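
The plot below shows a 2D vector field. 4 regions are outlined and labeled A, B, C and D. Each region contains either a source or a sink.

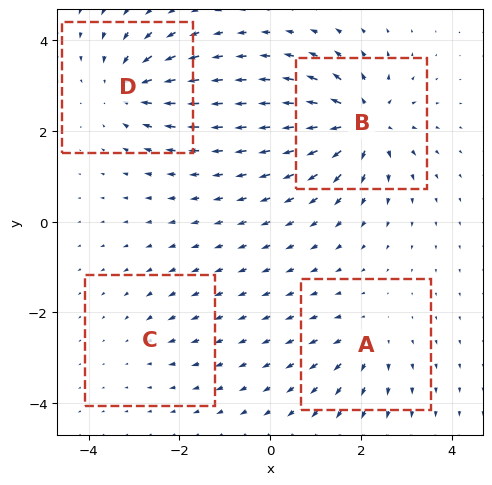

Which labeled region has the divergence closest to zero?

Divergence at each region's feature centre — A: about +4, B: about +8, C: about -2, D: about -6. Region C is closest to zero.

C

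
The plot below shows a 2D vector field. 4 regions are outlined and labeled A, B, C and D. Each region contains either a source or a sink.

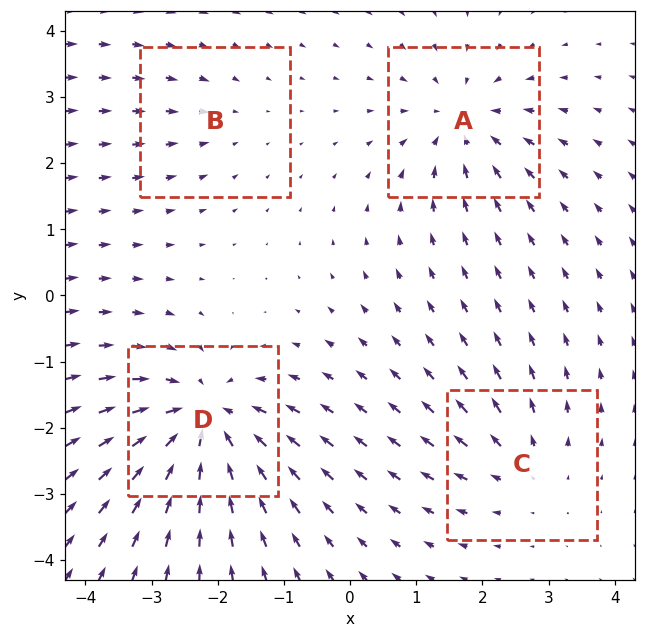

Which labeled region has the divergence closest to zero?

B

Divergence at each region's feature centre — A: about -5, B: about -2, C: about +4, D: about -8. Region B is closest to zero.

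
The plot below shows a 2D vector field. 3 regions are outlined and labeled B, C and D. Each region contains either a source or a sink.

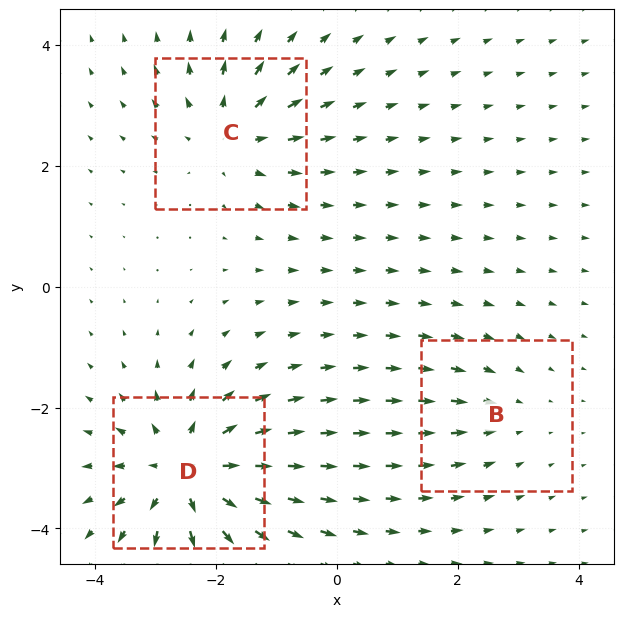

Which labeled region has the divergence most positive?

Divergence at each region's feature centre — B: about -2, C: about +4, D: about +6. Region D is most positive.

D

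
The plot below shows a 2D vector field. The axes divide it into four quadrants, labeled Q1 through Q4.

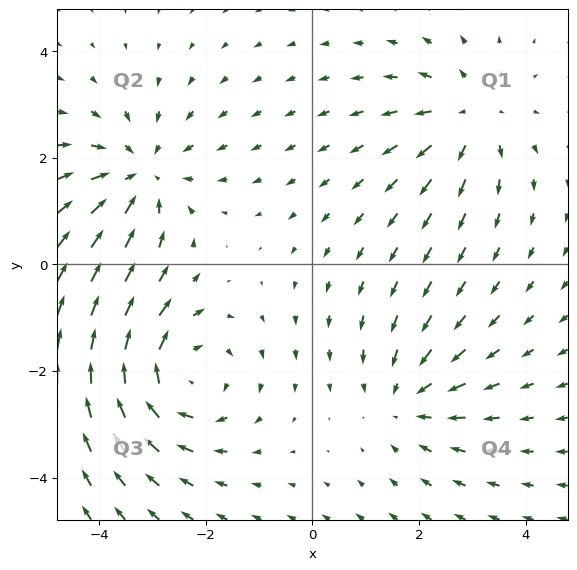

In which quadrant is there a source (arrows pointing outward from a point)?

Q1

The source sits at approximately (3.0, 2.8), which lies in quadrant Q1. The divergence there is about +3, positive as expected for a source.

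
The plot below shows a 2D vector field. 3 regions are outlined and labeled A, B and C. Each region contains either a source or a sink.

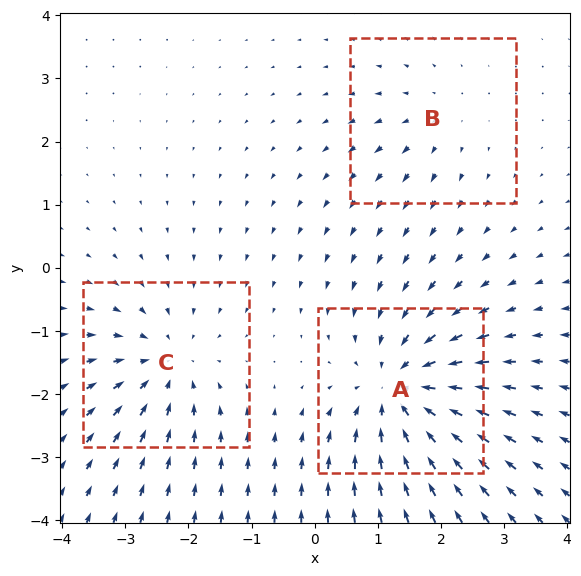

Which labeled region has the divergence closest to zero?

B

Divergence at each region's feature centre — A: about -5, B: about +2, C: about -4. Region B is closest to zero.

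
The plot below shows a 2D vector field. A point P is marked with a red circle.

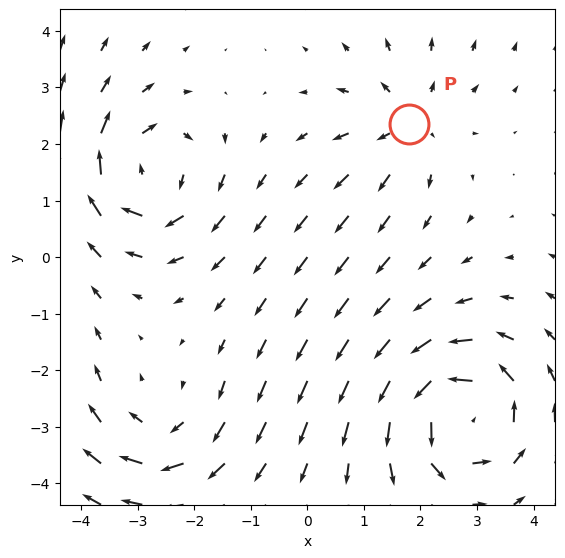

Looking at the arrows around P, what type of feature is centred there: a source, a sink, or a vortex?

source

At P (1.8, 2.4) the arrows spread outward. Divergence about +3, curl ≈0 — positive divergence with near-zero curl is a source.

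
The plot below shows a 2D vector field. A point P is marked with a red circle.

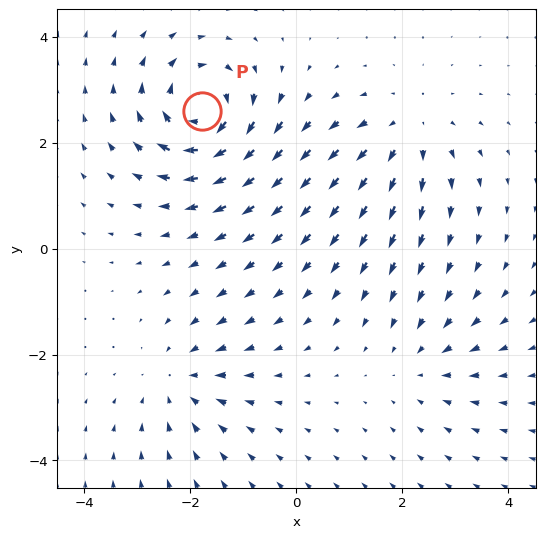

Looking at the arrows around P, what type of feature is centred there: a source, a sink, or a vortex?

At P (-1.8, 2.6) the arrows circulate clockwise. Divergence ≈0, curl about -6 — near-zero divergence with nonzero curl is a vortex.

vortex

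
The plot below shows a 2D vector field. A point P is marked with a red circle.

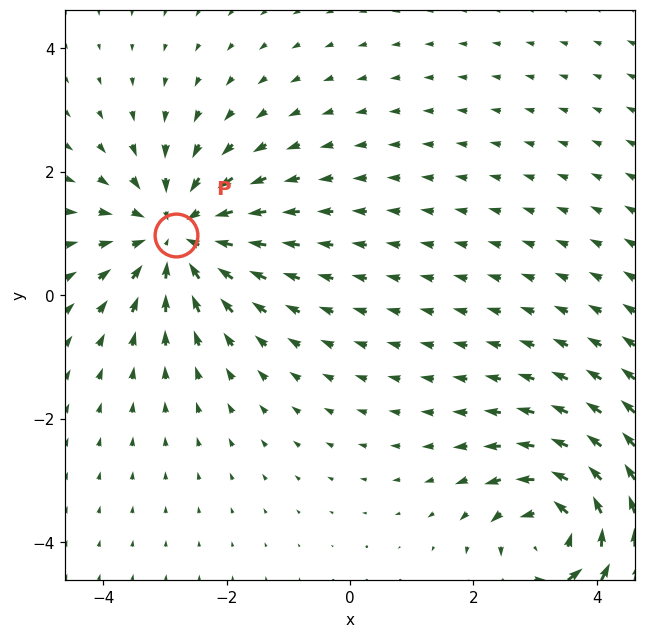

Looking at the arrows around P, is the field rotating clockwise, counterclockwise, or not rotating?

Near P at (-2.8, 1.0) the arrows show no circulation. The curl there is ≈0.

not rotating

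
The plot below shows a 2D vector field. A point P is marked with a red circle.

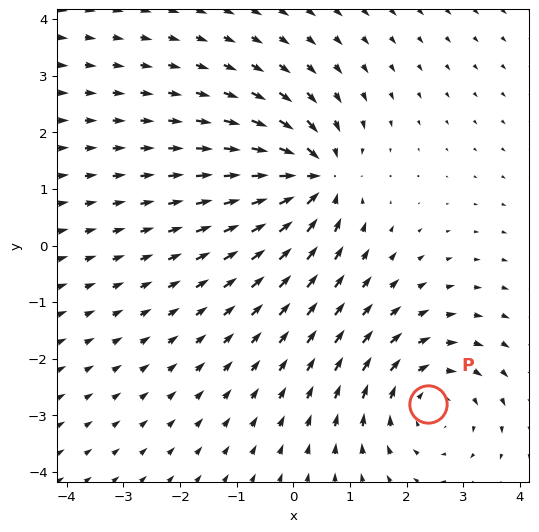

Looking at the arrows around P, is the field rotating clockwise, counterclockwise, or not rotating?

Near P at (2.4, -2.8) the arrows circulate clockwise. The curl (z-component) there is about -3; negative curl means clockwise rotation.

clockwise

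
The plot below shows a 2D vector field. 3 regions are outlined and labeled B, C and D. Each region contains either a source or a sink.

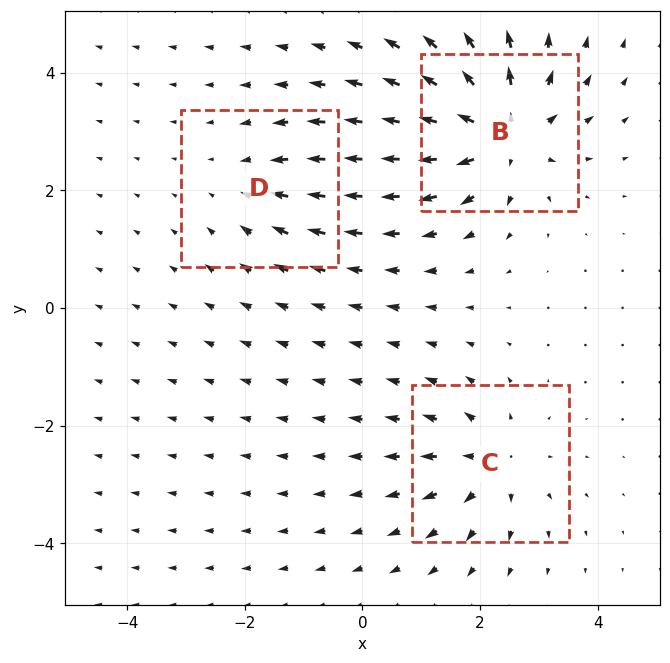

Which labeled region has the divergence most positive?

B

Divergence at each region's feature centre — B: about +5, C: about +3, D: about -2. Region B is most positive.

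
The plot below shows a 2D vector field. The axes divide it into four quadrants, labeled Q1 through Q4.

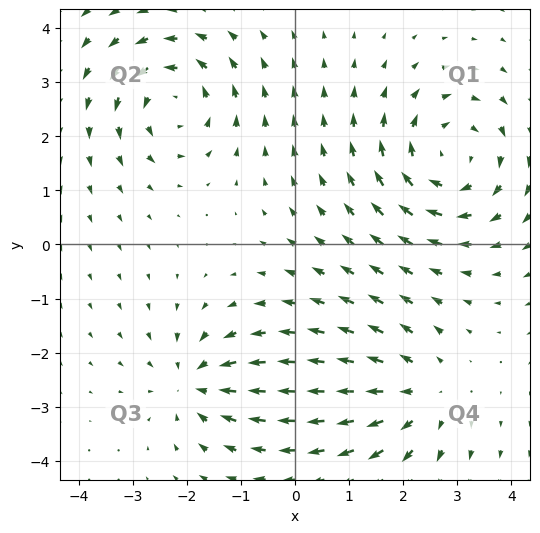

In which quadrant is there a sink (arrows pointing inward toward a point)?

The sink sits at approximately (-1.8, -2.6), which lies in quadrant Q3. The divergence there is about -4, negative as expected for a sink.

Q3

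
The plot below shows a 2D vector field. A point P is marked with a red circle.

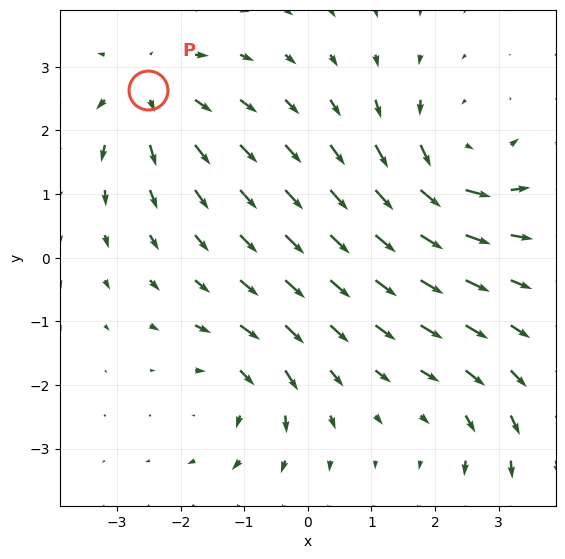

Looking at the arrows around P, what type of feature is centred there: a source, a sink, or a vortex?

At P (-2.5, 2.6) the arrows spread outward. Divergence about +4, curl ≈0 — positive divergence with near-zero curl is a source.

source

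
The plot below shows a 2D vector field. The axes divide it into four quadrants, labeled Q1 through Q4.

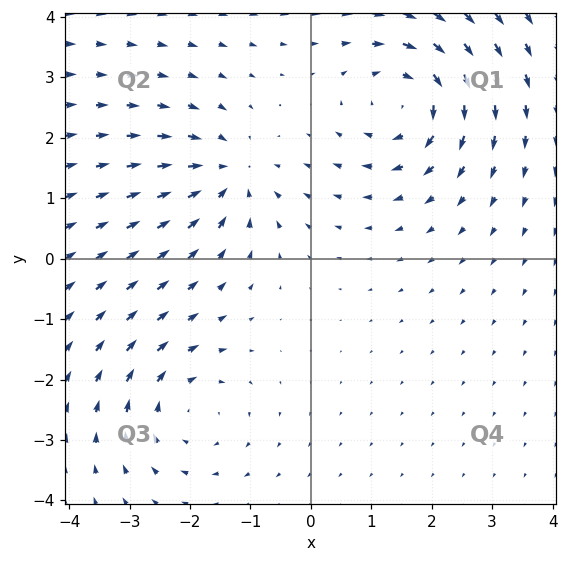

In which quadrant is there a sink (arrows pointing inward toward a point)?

Q2

The sink sits at approximately (-1.4, 1.4), which lies in quadrant Q2. The divergence there is about -4, negative as expected for a sink.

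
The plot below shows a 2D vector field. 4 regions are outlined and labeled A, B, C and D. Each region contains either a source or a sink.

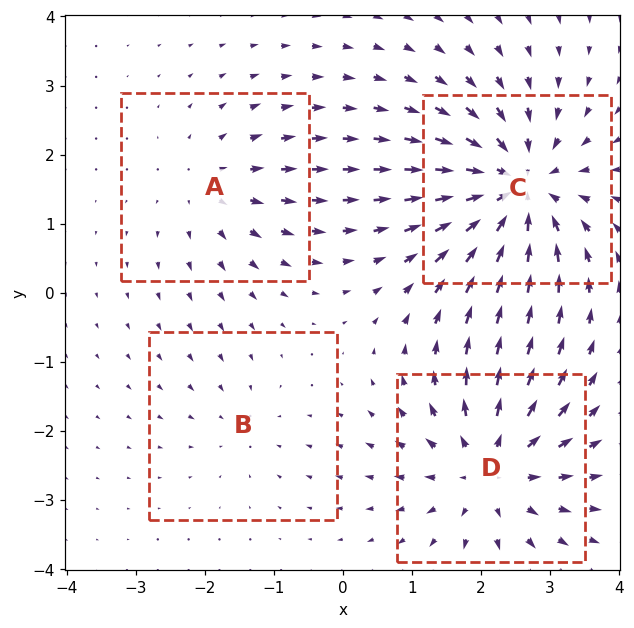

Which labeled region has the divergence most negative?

Divergence at each region's feature centre — A: about +3, B: about -2, C: about -7, D: about +5. Region C is most negative.

C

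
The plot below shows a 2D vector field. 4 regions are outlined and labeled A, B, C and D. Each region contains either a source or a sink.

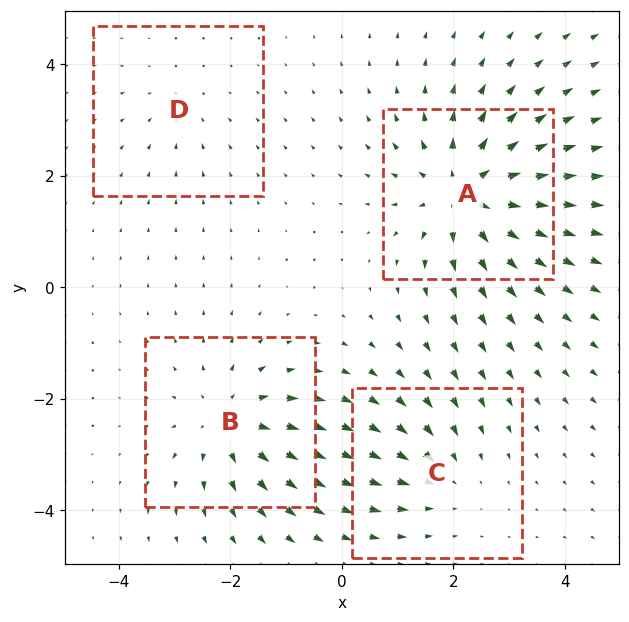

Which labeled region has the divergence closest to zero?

Divergence at each region's feature centre — A: about +7, B: about +5, C: about -3, D: about -2. Region D is closest to zero.

D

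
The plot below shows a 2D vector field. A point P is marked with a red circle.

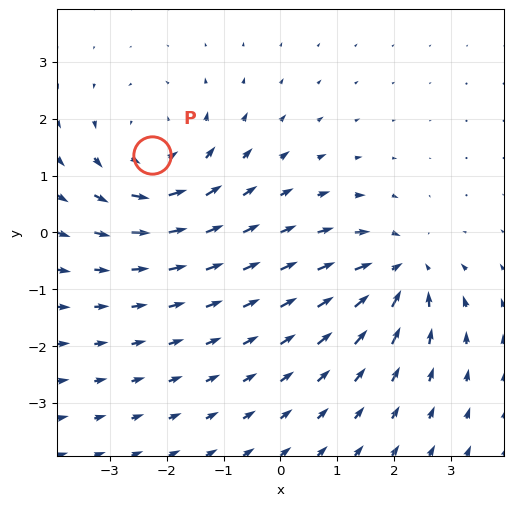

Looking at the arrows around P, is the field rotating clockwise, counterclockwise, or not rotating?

Near P at (-2.3, 1.4) the arrows circulate counterclockwise. The curl (z-component) there is about +3; positive curl means counterclockwise rotation.

counterclockwise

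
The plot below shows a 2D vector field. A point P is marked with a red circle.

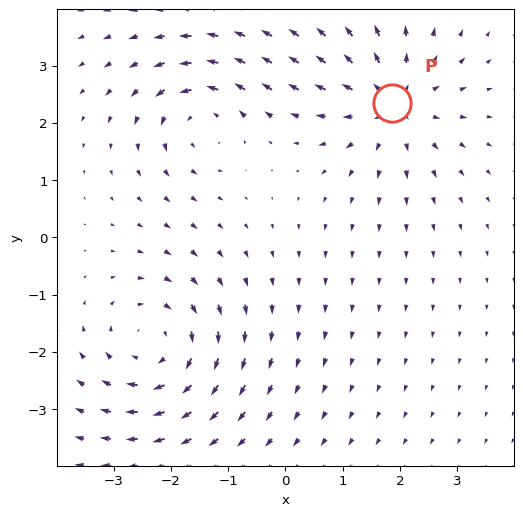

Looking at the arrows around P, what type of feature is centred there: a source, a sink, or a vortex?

source

At P (1.9, 2.3) the arrows spread outward. Divergence about +4, curl ≈0 — positive divergence with near-zero curl is a source.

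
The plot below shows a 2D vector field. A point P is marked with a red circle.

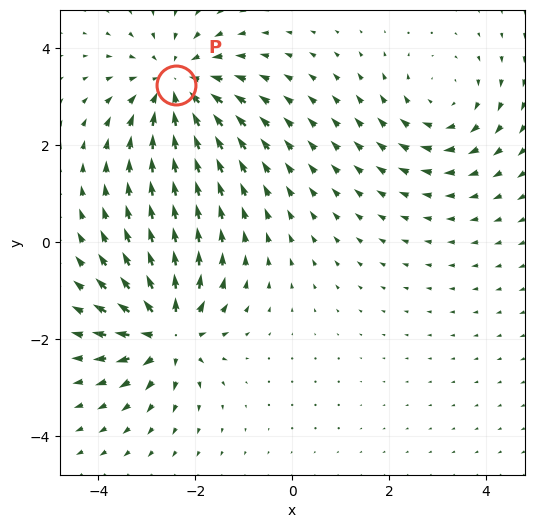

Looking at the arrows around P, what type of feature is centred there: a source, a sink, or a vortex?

sink

At P (-2.4, 3.2) the arrows converge inward. Divergence about -4, curl ≈0 — negative divergence with near-zero curl is a sink.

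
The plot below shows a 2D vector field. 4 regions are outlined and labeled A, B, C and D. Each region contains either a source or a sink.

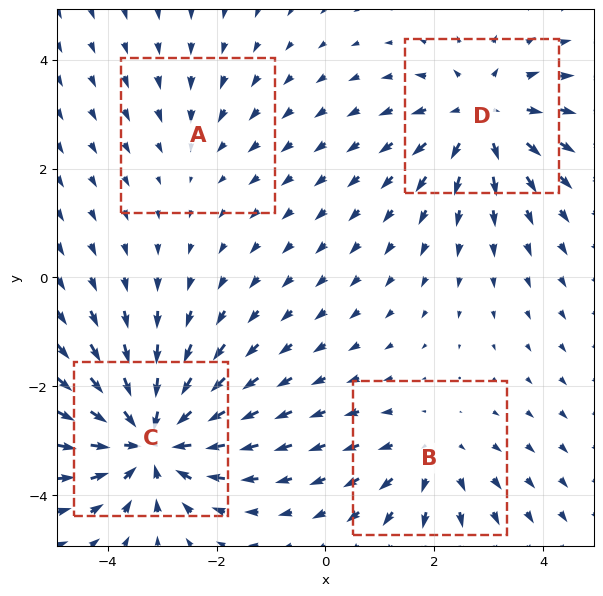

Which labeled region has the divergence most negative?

Divergence at each region's feature centre — A: about -2, B: about +3, C: about -7, D: about +5. Region C is most negative.

C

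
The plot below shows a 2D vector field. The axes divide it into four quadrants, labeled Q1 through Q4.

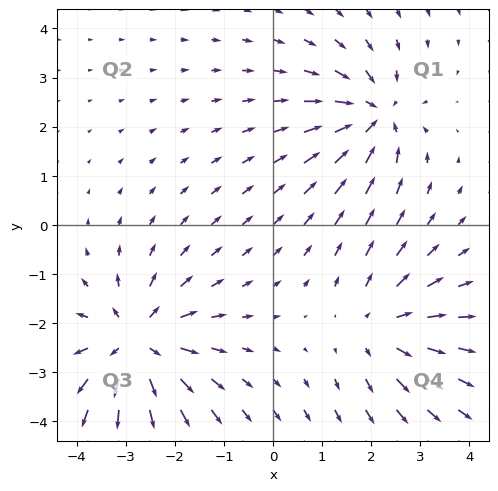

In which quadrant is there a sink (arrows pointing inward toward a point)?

The sink sits at approximately (2.0, 2.2), which lies in quadrant Q1. The divergence there is about -4, negative as expected for a sink.

Q1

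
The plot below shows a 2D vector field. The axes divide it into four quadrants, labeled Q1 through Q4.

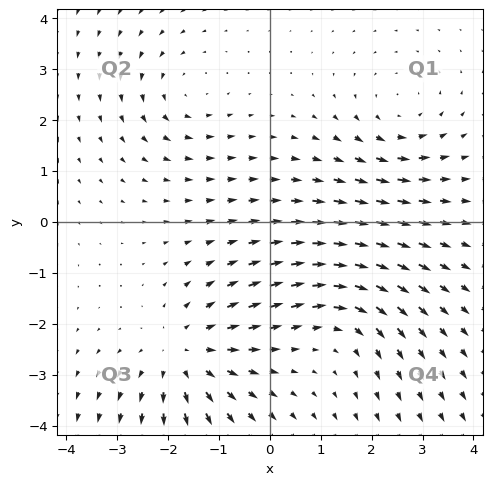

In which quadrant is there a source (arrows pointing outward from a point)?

Q3

The source sits at approximately (-1.7, -2.6), which lies in quadrant Q3. The divergence there is about +4, positive as expected for a source.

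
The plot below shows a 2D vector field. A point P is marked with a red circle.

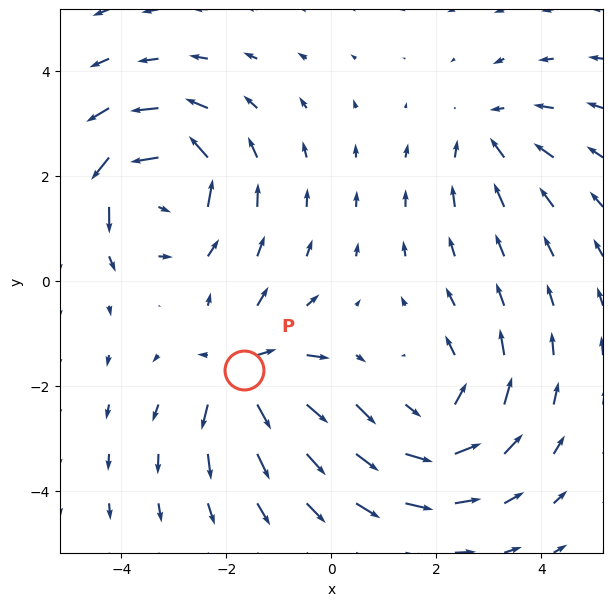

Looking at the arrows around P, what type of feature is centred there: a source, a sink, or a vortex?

source

At P (-1.7, -1.7) the arrows spread outward. Divergence about +5, curl ≈0 — positive divergence with near-zero curl is a source.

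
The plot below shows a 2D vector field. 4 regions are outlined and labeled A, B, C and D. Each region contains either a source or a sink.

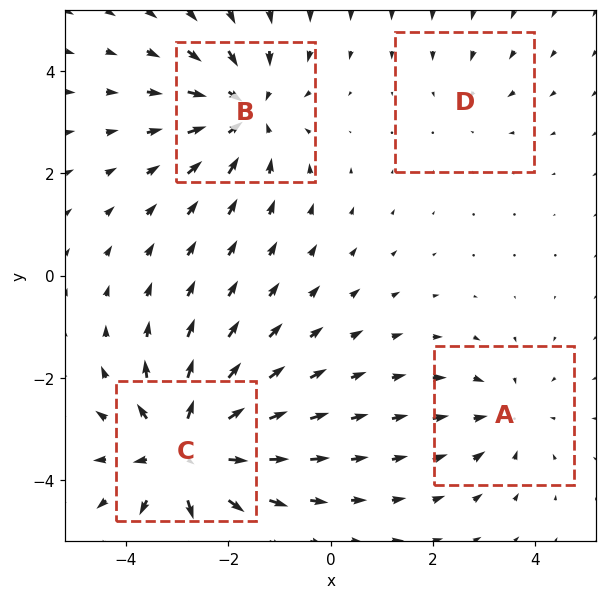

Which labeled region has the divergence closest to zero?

Divergence at each region's feature centre — A: about -3, B: about -5, C: about +7, D: about -2. Region D is closest to zero.

D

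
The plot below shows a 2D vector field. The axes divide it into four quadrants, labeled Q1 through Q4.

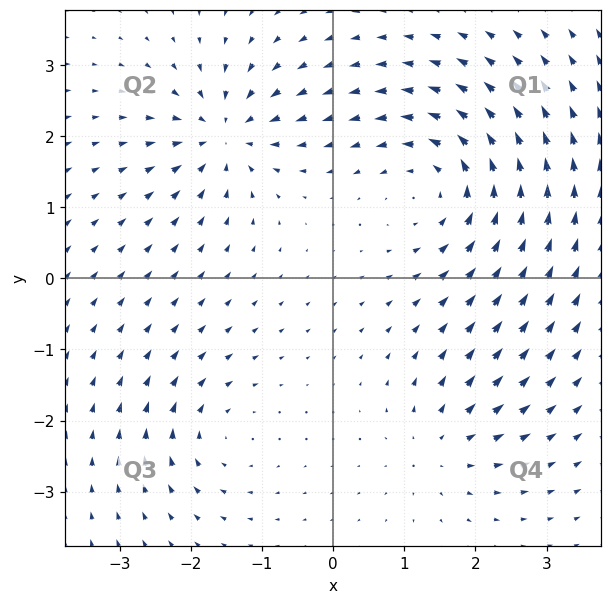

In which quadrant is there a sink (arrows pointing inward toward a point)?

The sink sits at approximately (-1.5, 2.0), which lies in quadrant Q2. The divergence there is about -5, negative as expected for a sink.

Q2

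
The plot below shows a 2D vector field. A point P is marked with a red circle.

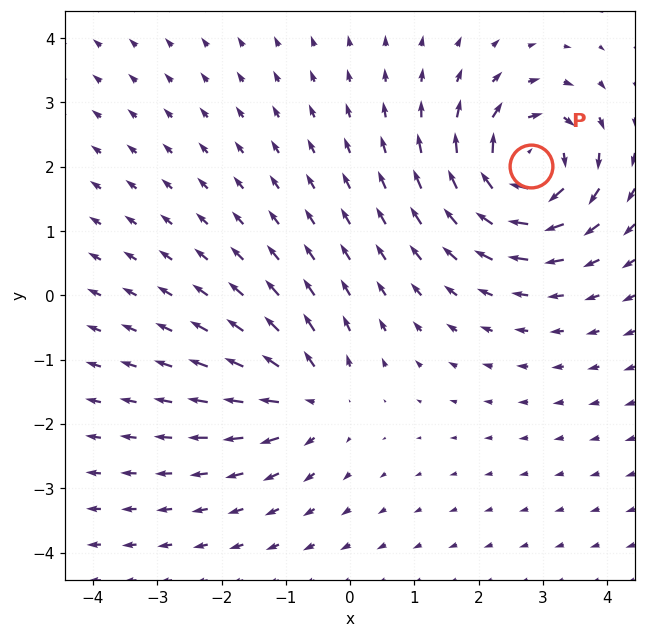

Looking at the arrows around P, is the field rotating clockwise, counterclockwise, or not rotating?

clockwise

Near P at (2.8, 2.0) the arrows circulate clockwise. The curl (z-component) there is about -6; negative curl means clockwise rotation.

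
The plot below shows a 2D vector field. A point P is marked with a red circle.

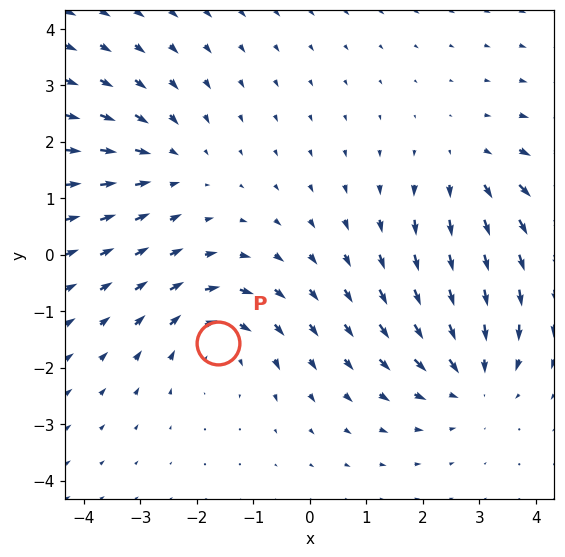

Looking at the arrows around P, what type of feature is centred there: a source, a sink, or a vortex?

vortex

At P (-1.6, -1.6) the arrows circulate clockwise. Divergence ≈0, curl about -3 — near-zero divergence with nonzero curl is a vortex.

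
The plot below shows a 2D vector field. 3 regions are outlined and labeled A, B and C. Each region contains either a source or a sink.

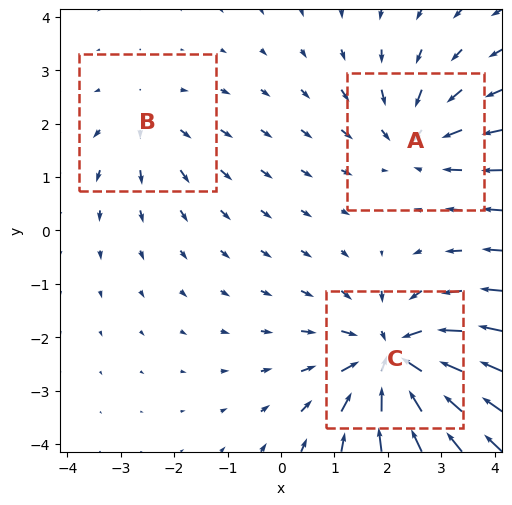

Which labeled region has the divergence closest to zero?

Divergence at each region's feature centre — A: about -3, B: about +2, C: about -5. Region B is closest to zero.

B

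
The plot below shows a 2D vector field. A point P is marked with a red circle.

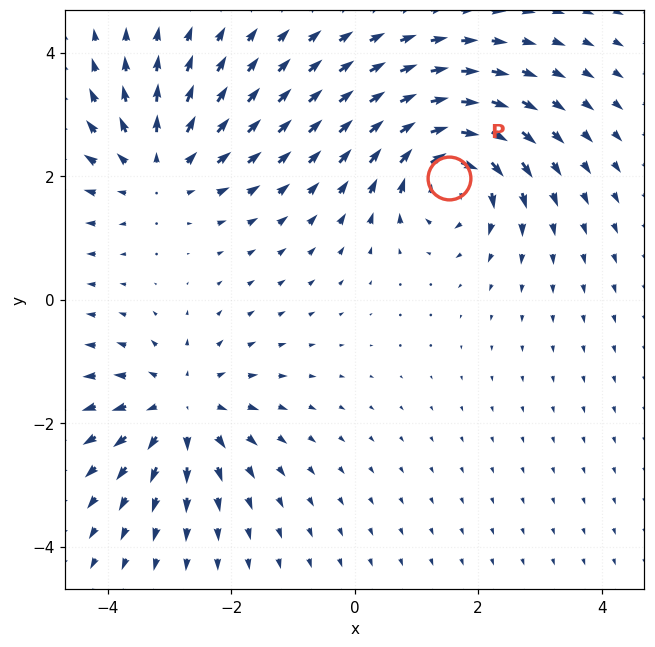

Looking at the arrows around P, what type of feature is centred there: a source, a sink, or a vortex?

At P (1.5, 2.0) the arrows circulate clockwise. Divergence ≈0, curl about -7 — near-zero divergence with nonzero curl is a vortex.

vortex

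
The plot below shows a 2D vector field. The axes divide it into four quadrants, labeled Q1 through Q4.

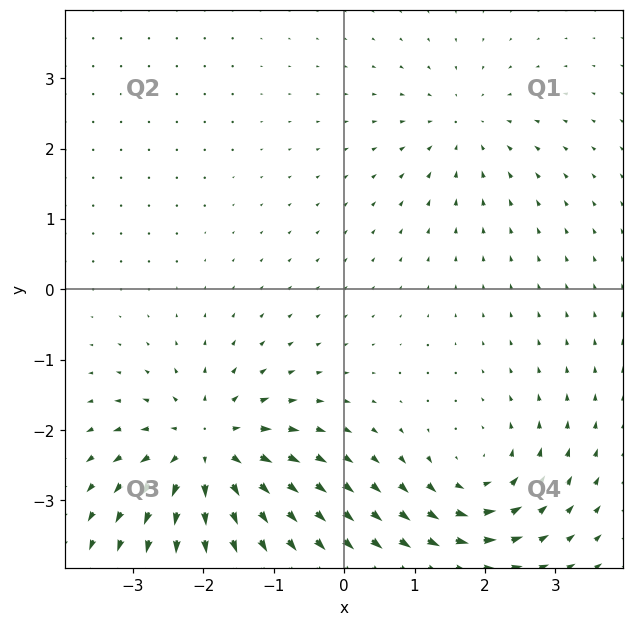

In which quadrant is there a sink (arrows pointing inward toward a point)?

Q1

The sink sits at approximately (1.7, 2.3), which lies in quadrant Q1. The divergence there is about -3, negative as expected for a sink.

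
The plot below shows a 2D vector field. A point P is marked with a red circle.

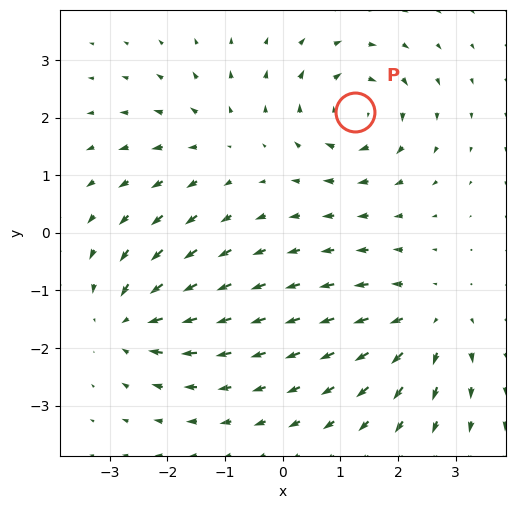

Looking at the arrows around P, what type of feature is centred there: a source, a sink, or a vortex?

At P (1.3, 2.1) the arrows circulate clockwise. Divergence ≈0, curl about -6 — near-zero divergence with nonzero curl is a vortex.

vortex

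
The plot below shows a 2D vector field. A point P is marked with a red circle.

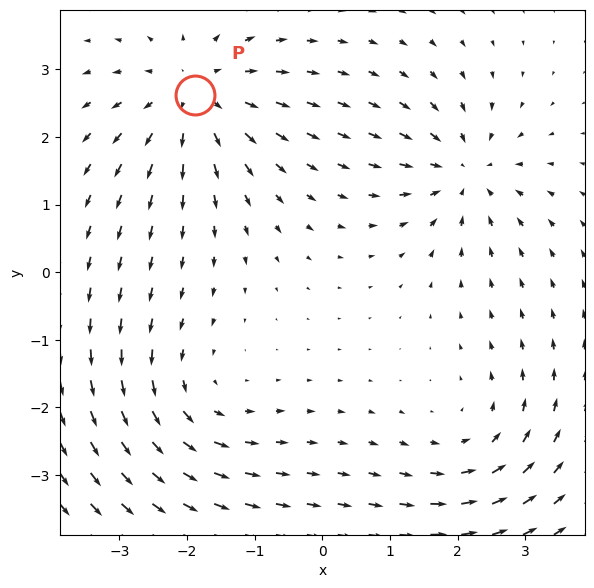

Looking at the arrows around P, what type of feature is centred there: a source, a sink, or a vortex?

At P (-1.9, 2.6) the arrows spread outward. Divergence about +4, curl ≈0 — positive divergence with near-zero curl is a source.

source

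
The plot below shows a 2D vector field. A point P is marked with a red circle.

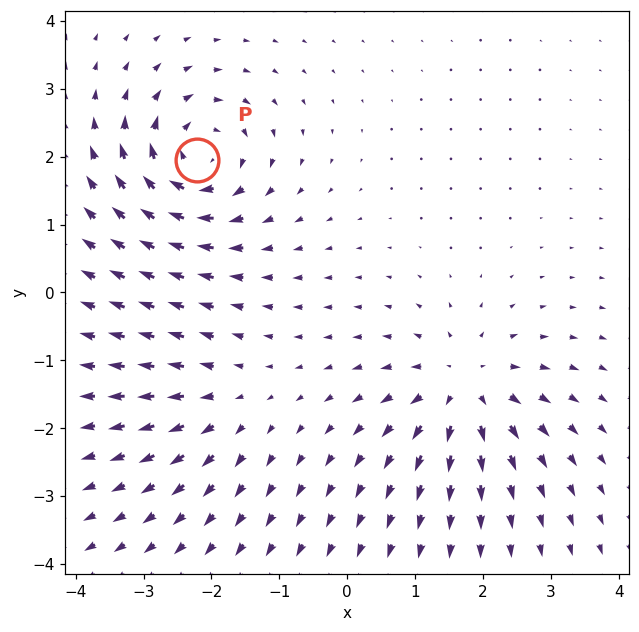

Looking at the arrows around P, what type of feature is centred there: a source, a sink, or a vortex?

At P (-2.2, 2.0) the arrows circulate clockwise. Divergence ≈0, curl about -6 — near-zero divergence with nonzero curl is a vortex.

vortex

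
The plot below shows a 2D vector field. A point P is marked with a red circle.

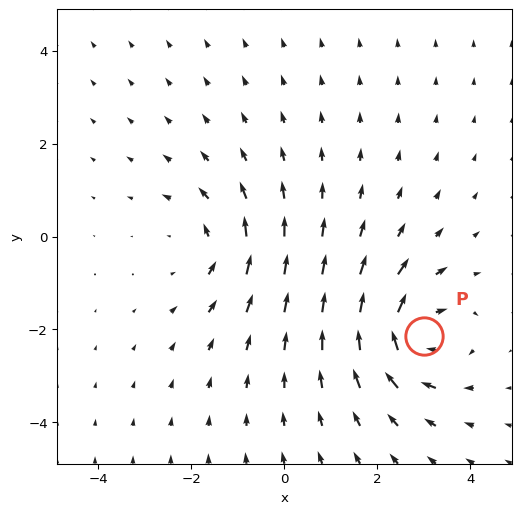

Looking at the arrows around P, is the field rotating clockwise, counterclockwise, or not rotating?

Near P at (3.0, -2.1) the arrows circulate clockwise. The curl (z-component) there is about -5; negative curl means clockwise rotation.

clockwise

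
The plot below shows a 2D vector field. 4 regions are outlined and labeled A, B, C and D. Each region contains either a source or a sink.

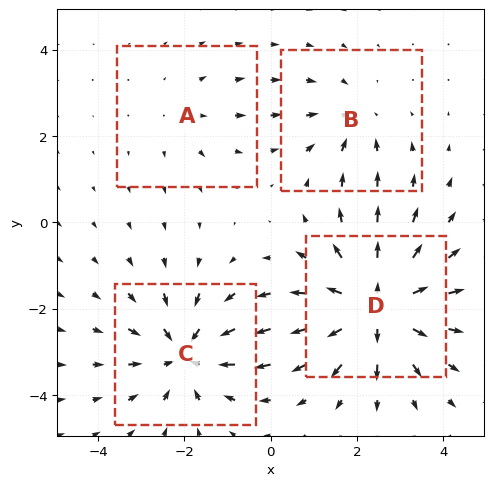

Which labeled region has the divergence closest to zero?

A

Divergence at each region's feature centre — A: about +2, B: about -3, C: about -5, D: about +6. Region A is closest to zero.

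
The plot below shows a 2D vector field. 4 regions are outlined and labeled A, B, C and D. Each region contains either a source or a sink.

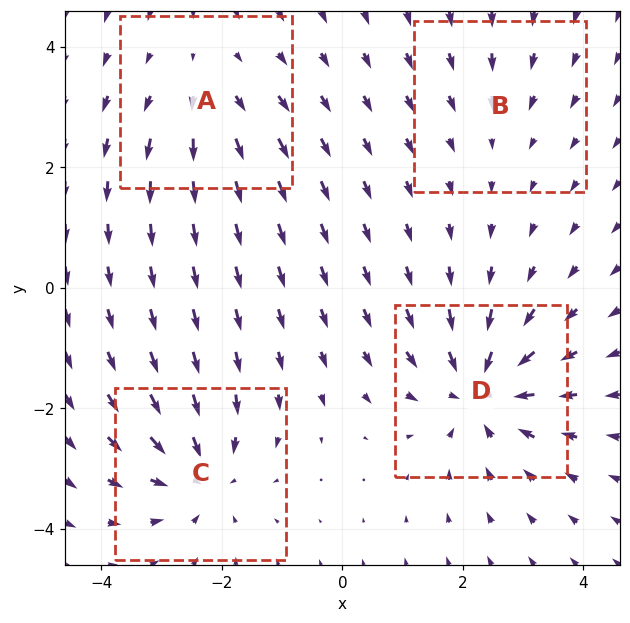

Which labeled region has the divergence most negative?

Divergence at each region's feature centre — A: about +3, B: about -2, C: about -5, D: about -6. Region D is most negative.

D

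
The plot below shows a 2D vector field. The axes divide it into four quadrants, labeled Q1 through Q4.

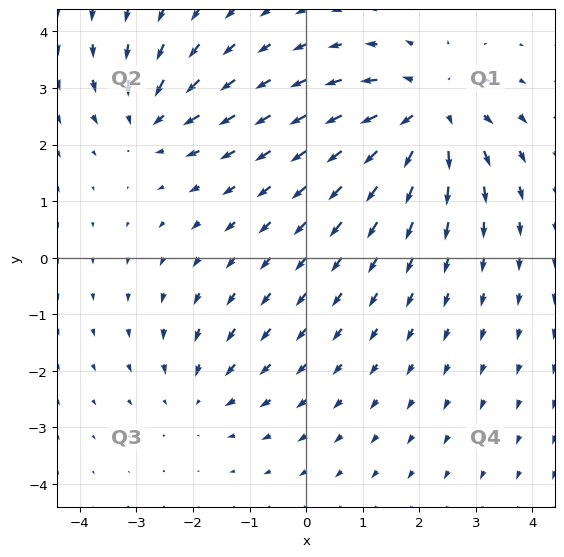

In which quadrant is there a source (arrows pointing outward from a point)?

Q1

The source sits at approximately (2.2, 2.6), which lies in quadrant Q1. The divergence there is about +5, positive as expected for a source.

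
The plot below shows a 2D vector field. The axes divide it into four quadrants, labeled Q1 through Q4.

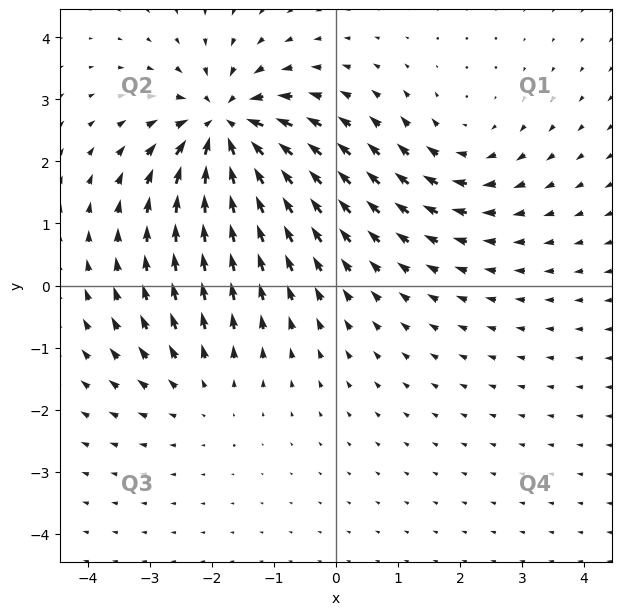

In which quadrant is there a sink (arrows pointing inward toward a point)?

Q2

The sink sits at approximately (-1.8, 2.5), which lies in quadrant Q2. The divergence there is about -6, negative as expected for a sink.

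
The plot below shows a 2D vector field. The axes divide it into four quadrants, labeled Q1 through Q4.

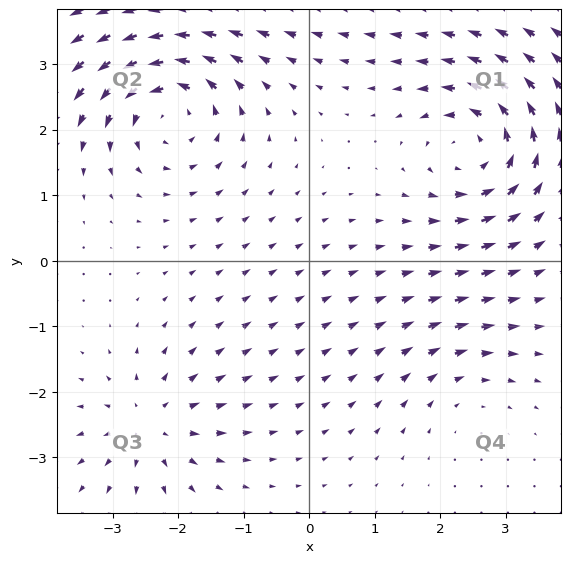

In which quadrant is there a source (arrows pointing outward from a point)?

The source sits at approximately (-2.4, -2.5), which lies in quadrant Q3. The divergence there is about +4, positive as expected for a source.

Q3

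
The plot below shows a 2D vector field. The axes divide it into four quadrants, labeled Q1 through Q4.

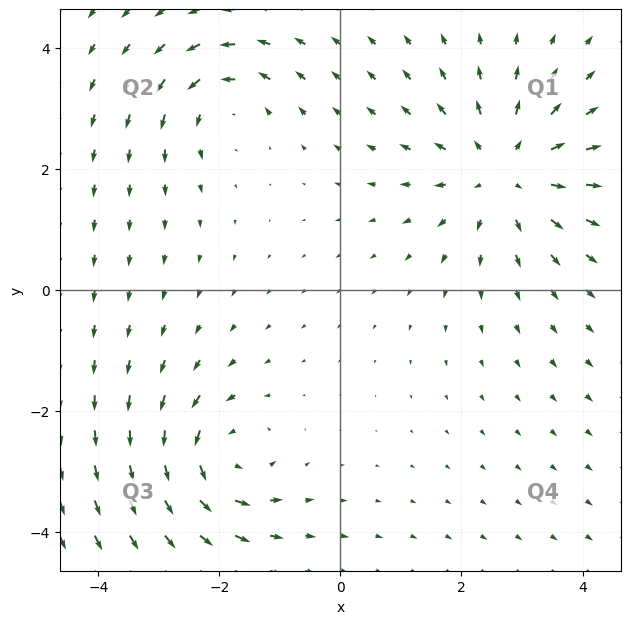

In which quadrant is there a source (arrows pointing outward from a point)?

The source sits at approximately (2.7, 1.9), which lies in quadrant Q1. The divergence there is about +3, positive as expected for a source.

Q1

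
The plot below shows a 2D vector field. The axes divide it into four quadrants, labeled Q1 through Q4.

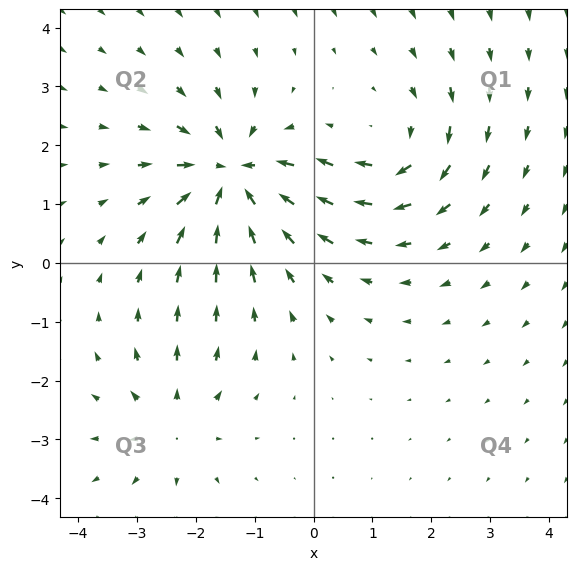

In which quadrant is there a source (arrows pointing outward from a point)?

Q3

The source sits at approximately (-2.4, -2.7), which lies in quadrant Q3. The divergence there is about +3, positive as expected for a source.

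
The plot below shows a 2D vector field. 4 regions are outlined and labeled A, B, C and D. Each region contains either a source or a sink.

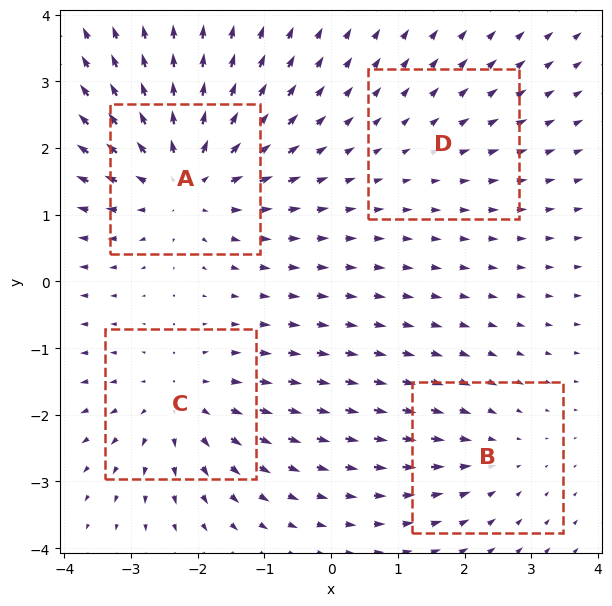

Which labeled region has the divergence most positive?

A

Divergence at each region's feature centre — A: about +6, B: about -3, C: about +4, D: about +2. Region A is most positive.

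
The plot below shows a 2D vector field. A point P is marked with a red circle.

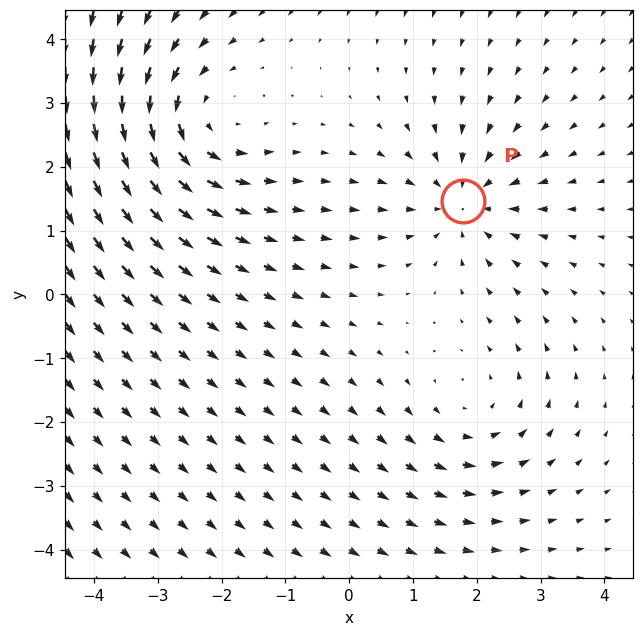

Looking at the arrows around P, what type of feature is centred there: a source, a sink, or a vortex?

At P (1.8, 1.5) the arrows converge inward. Divergence about -3, curl ≈0 — negative divergence with near-zero curl is a sink.

sink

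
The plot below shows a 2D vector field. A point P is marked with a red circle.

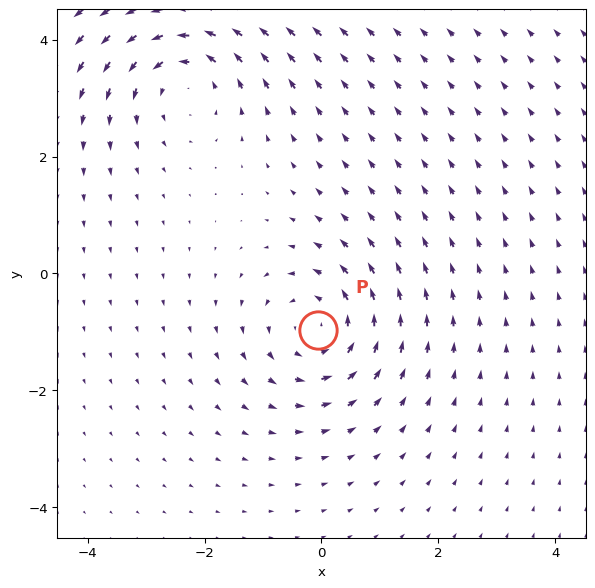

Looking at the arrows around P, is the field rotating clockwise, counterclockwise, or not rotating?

counterclockwise

Near P at (-0.1, -1.0) the arrows circulate counterclockwise. The curl (z-component) there is about +4; positive curl means counterclockwise rotation.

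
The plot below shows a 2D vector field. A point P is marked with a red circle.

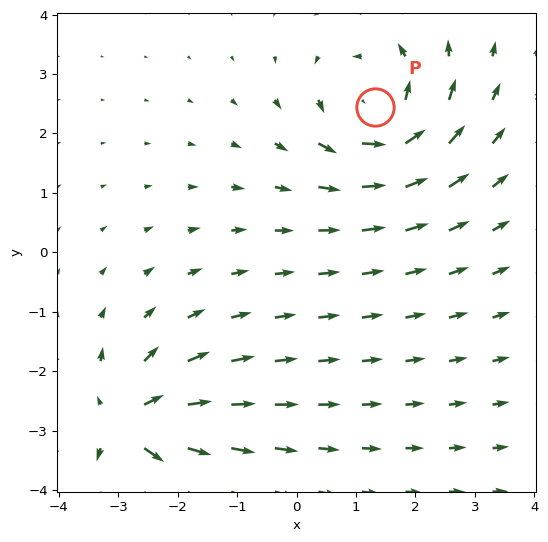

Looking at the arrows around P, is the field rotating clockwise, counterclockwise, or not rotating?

Near P at (1.3, 2.4) the arrows circulate counterclockwise. The curl (z-component) there is about +4; positive curl means counterclockwise rotation.

counterclockwise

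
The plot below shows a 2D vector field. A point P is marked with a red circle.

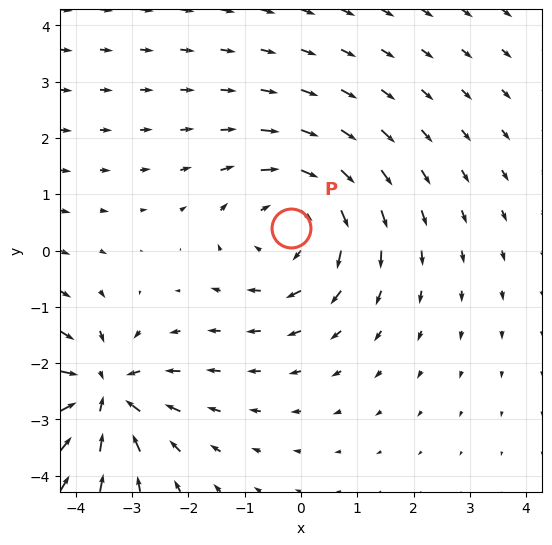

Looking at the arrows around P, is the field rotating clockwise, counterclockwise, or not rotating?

clockwise

Near P at (-0.2, 0.4) the arrows circulate clockwise. The curl (z-component) there is about -4; negative curl means clockwise rotation.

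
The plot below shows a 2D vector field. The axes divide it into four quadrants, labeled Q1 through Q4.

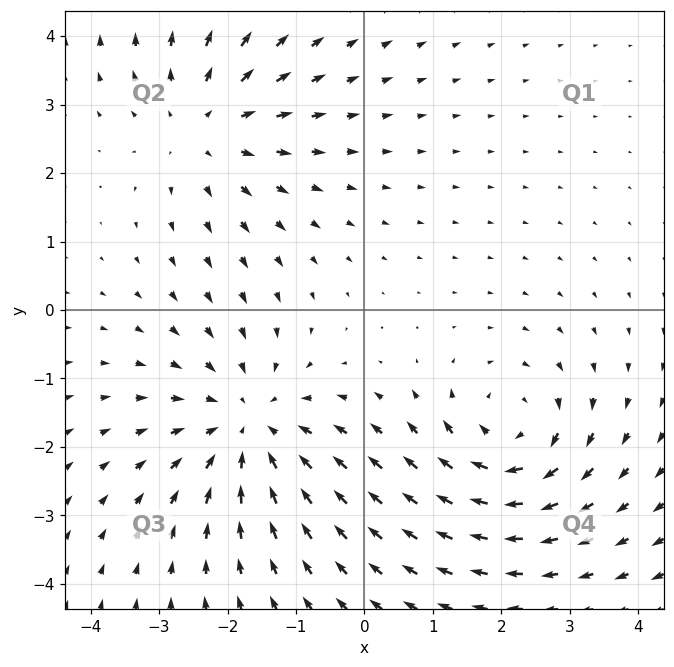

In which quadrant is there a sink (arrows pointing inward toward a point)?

The sink sits at approximately (-1.7, -1.7), which lies in quadrant Q3. The divergence there is about -3, negative as expected for a sink.

Q3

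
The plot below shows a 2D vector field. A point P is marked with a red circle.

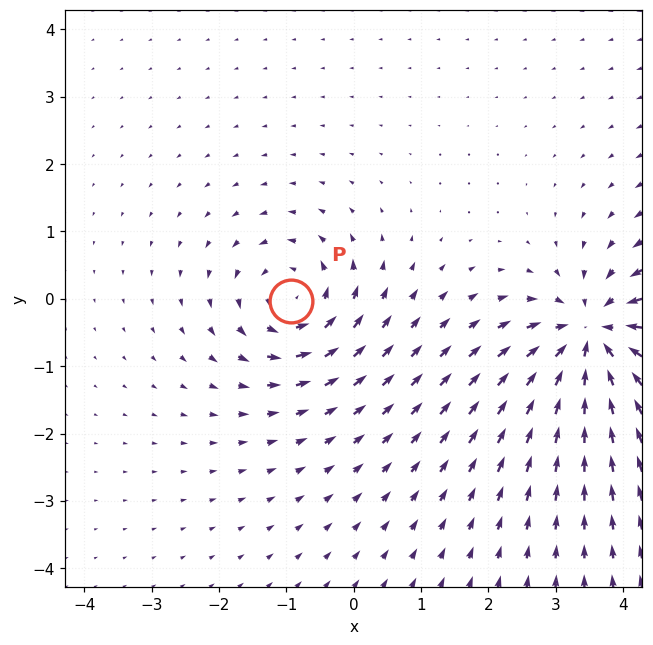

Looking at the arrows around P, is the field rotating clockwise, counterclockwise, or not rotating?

Near P at (-0.9, -0.0) the arrows circulate counterclockwise. The curl (z-component) there is about +5; positive curl means counterclockwise rotation.

counterclockwise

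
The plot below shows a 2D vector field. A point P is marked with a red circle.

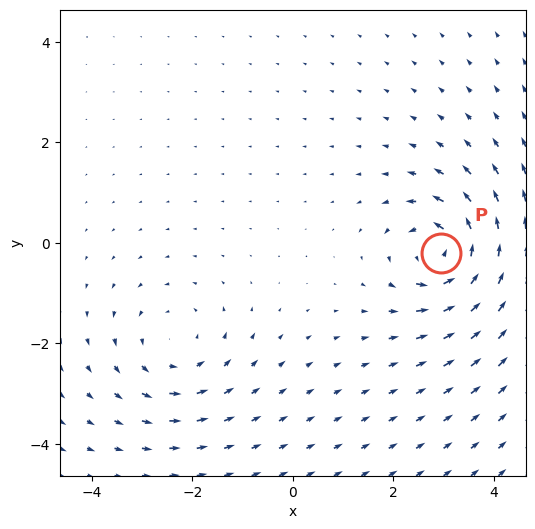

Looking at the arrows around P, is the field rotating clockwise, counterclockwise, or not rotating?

counterclockwise

Near P at (3.0, -0.2) the arrows circulate counterclockwise. The curl (z-component) there is about +5; positive curl means counterclockwise rotation.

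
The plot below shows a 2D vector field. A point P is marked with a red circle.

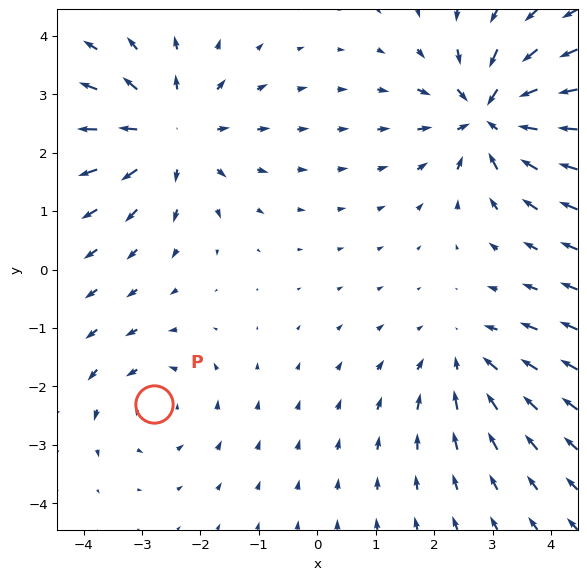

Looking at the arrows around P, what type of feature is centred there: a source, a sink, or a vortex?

vortex

At P (-2.8, -2.3) the arrows circulate counterclockwise. Divergence ≈0, curl about +3 — near-zero divergence with nonzero curl is a vortex.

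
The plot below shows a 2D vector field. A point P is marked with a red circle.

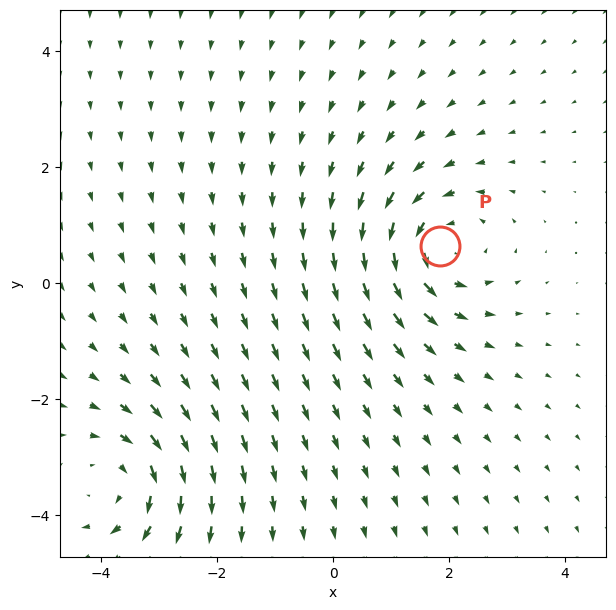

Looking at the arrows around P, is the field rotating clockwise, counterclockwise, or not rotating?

counterclockwise

Near P at (1.8, 0.6) the arrows circulate counterclockwise. The curl (z-component) there is about +4; positive curl means counterclockwise rotation.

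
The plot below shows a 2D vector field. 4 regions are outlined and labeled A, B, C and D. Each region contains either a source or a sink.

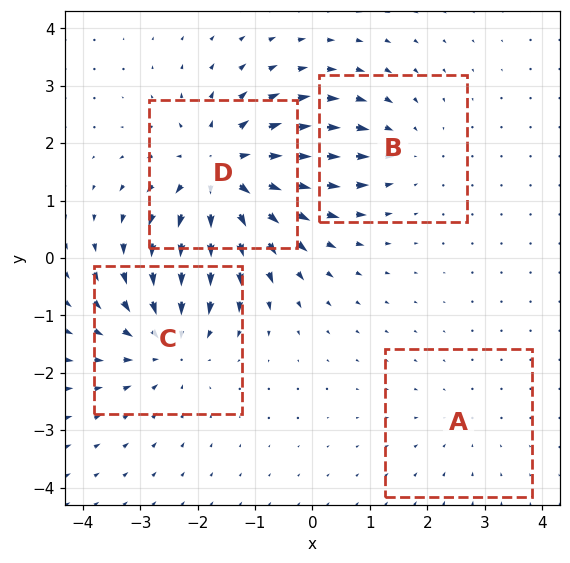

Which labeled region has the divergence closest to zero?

Divergence at each region's feature centre — A: about -2, B: about -3, C: about -4, D: about +6. Region A is closest to zero.

A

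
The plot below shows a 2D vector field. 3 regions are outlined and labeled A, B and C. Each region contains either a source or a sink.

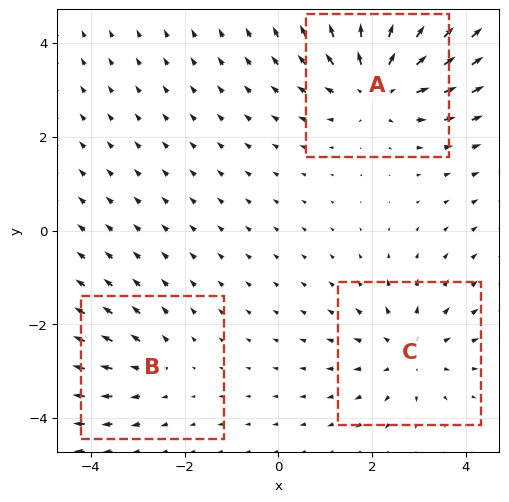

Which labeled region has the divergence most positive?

Divergence at each region's feature centre — A: about +4, B: about +2, C: about +3. Region A is most positive.

A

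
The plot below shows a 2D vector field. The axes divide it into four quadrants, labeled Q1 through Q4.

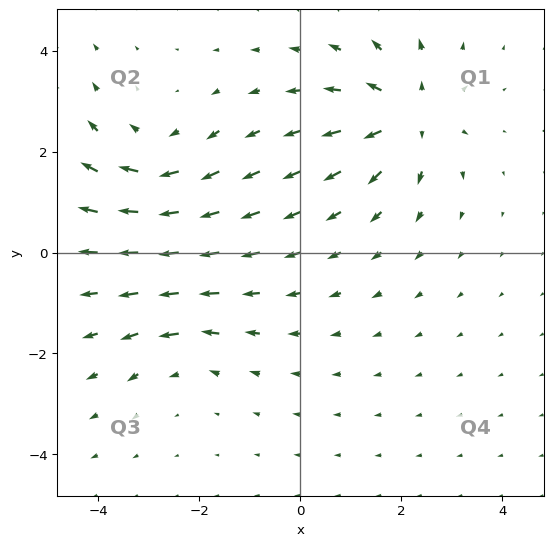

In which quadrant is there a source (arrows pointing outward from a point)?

The source sits at approximately (2.1, 2.7), which lies in quadrant Q1. The divergence there is about +6, positive as expected for a source.

Q1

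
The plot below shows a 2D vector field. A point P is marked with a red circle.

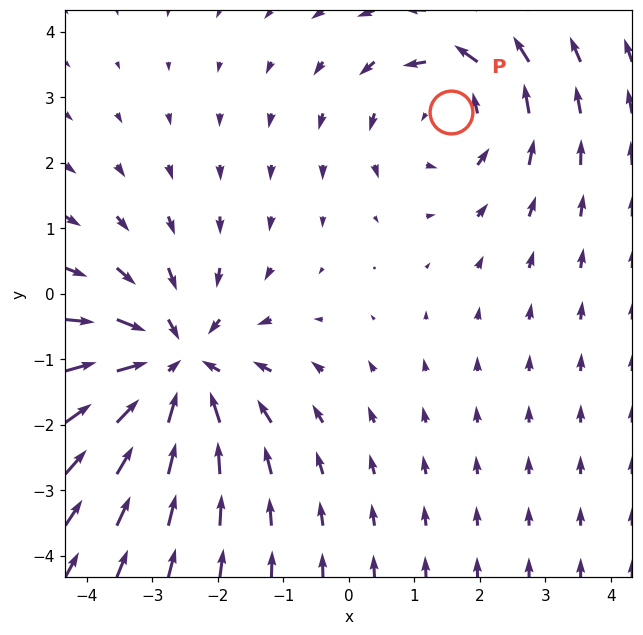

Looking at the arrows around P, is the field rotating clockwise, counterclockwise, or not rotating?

counterclockwise

Near P at (1.6, 2.8) the arrows circulate counterclockwise. The curl (z-component) there is about +3; positive curl means counterclockwise rotation.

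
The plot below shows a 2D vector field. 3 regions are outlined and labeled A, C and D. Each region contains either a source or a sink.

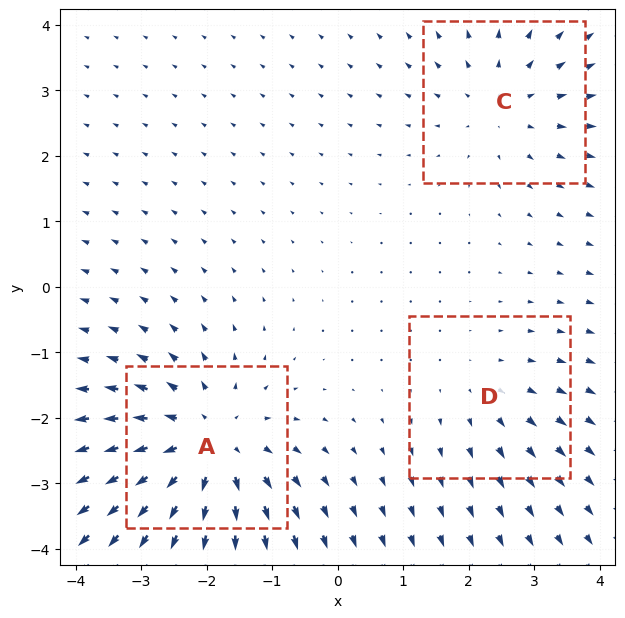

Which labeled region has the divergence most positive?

Divergence at each region's feature centre — A: about +5, C: about +3, D: about +2. Region A is most positive.

A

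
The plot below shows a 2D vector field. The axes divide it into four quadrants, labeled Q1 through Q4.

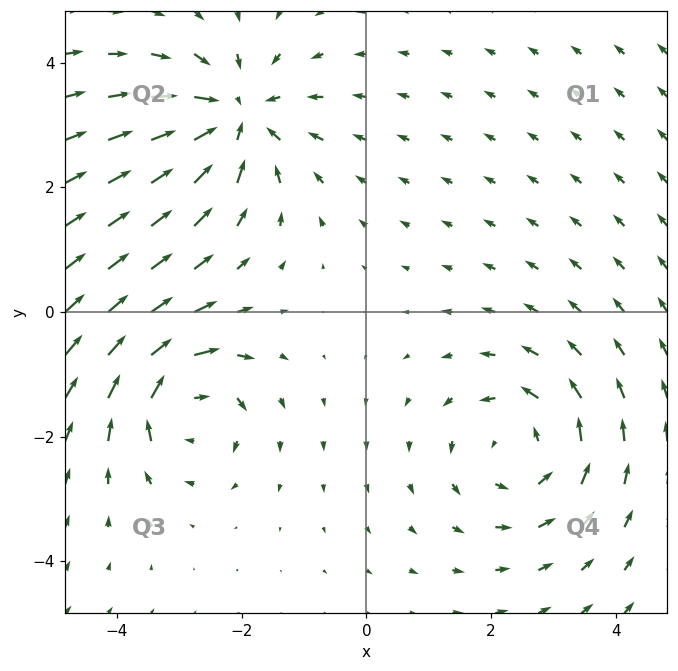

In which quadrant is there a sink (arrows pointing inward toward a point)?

The sink sits at approximately (-2.1, 3.1), which lies in quadrant Q2. The divergence there is about -5, negative as expected for a sink.

Q2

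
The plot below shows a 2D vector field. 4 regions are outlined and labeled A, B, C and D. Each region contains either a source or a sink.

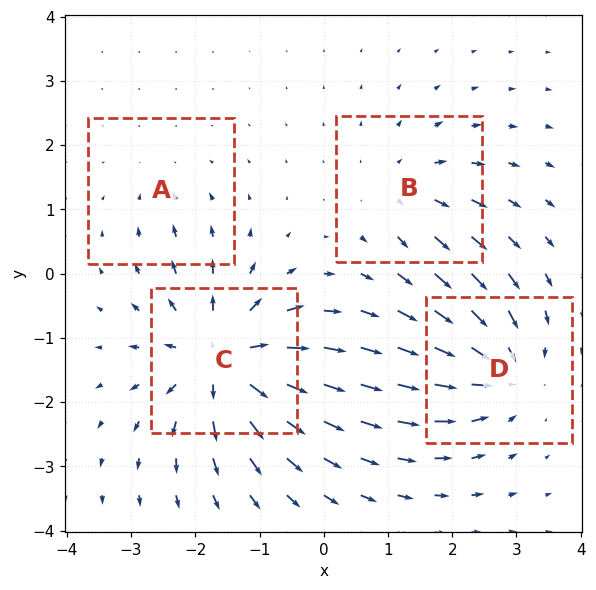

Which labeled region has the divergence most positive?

C

Divergence at each region's feature centre — A: about -2, B: about +4, C: about +8, D: about -6. Region C is most positive.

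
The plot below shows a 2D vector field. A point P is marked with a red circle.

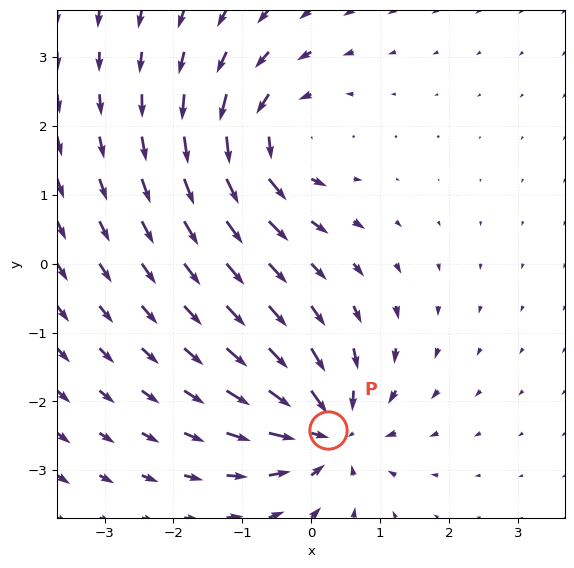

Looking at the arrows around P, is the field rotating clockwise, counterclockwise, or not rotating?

Near P at (0.2, -2.4) the arrows show no circulation. The curl there is ≈0.

not rotating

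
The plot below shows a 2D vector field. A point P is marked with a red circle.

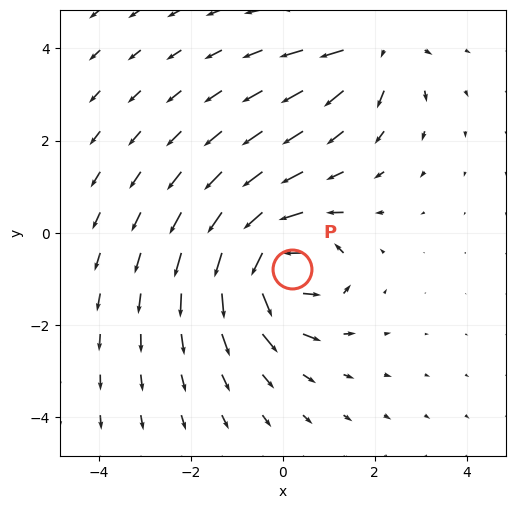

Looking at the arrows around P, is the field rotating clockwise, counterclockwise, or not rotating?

Near P at (0.2, -0.8) the arrows circulate counterclockwise. The curl (z-component) there is about +5; positive curl means counterclockwise rotation.

counterclockwise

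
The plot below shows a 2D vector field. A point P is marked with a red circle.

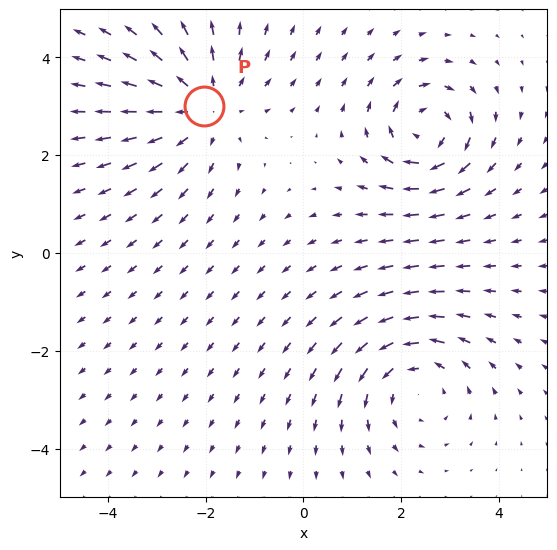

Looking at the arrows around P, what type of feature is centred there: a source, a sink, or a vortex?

source

At P (-2.0, 3.0) the arrows spread outward. Divergence about +3, curl ≈0 — positive divergence with near-zero curl is a source.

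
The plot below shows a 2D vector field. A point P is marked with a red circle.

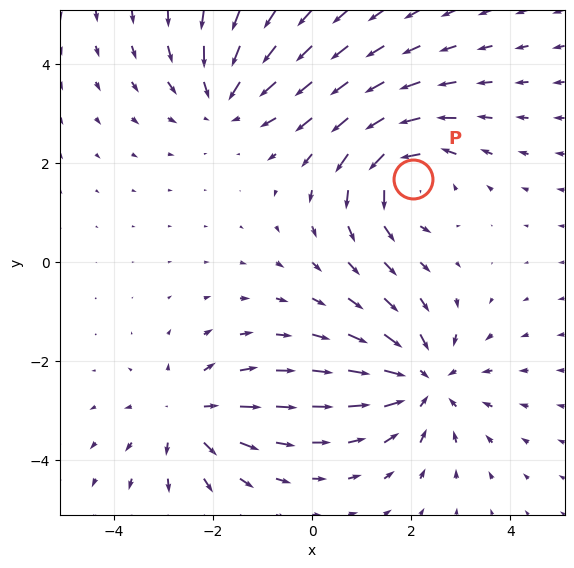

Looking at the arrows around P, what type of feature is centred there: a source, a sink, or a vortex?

At P (2.0, 1.7) the arrows circulate counterclockwise. Divergence ≈0, curl about +5 — near-zero divergence with nonzero curl is a vortex.

vortex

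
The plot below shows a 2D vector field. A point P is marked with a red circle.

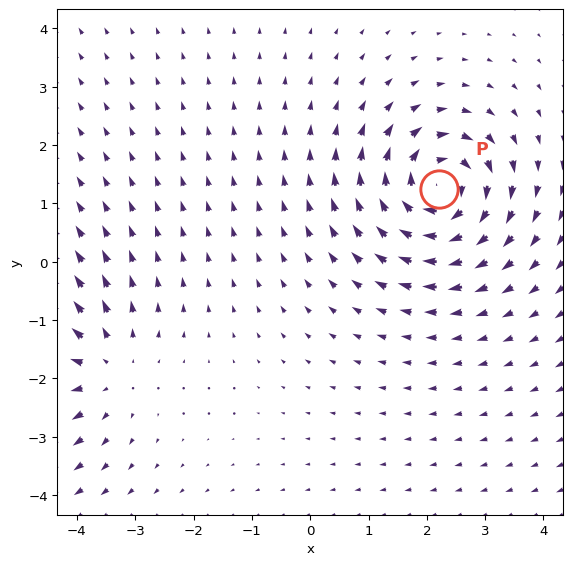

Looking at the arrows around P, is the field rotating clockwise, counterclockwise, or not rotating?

clockwise

Near P at (2.2, 1.2) the arrows circulate clockwise. The curl (z-component) there is about -6; negative curl means clockwise rotation.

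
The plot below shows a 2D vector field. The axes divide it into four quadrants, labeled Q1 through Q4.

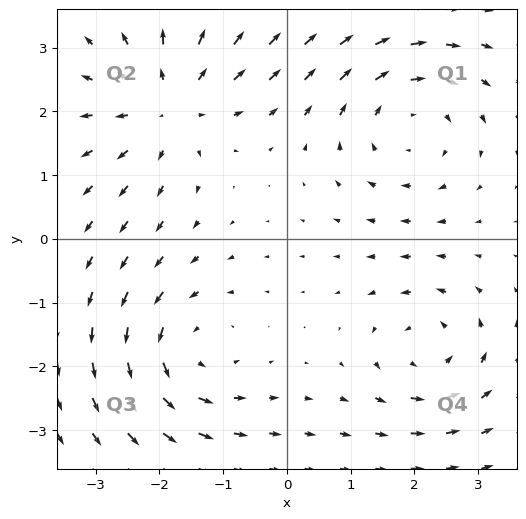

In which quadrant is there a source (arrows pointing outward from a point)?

The source sits at approximately (-1.8, 2.1), which lies in quadrant Q2. The divergence there is about +4, positive as expected for a source.

Q2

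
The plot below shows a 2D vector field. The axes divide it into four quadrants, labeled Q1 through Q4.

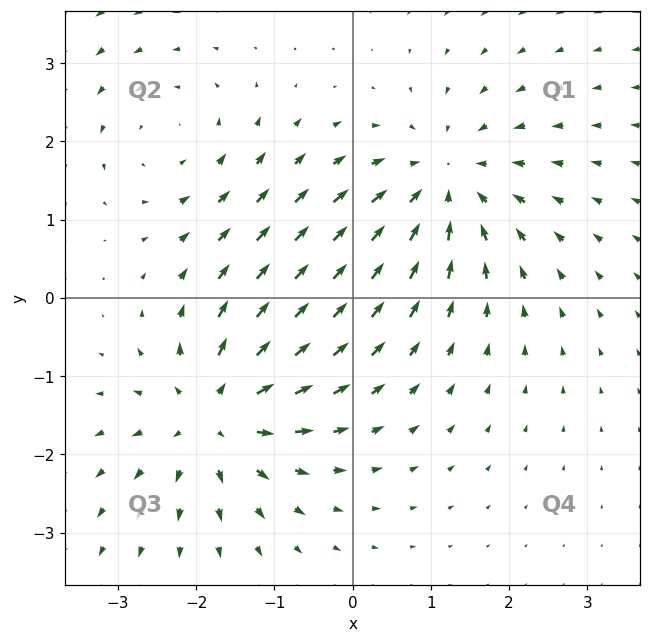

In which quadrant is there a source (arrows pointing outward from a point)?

The source sits at approximately (-1.8, -1.5), which lies in quadrant Q3. The divergence there is about +6, positive as expected for a source.

Q3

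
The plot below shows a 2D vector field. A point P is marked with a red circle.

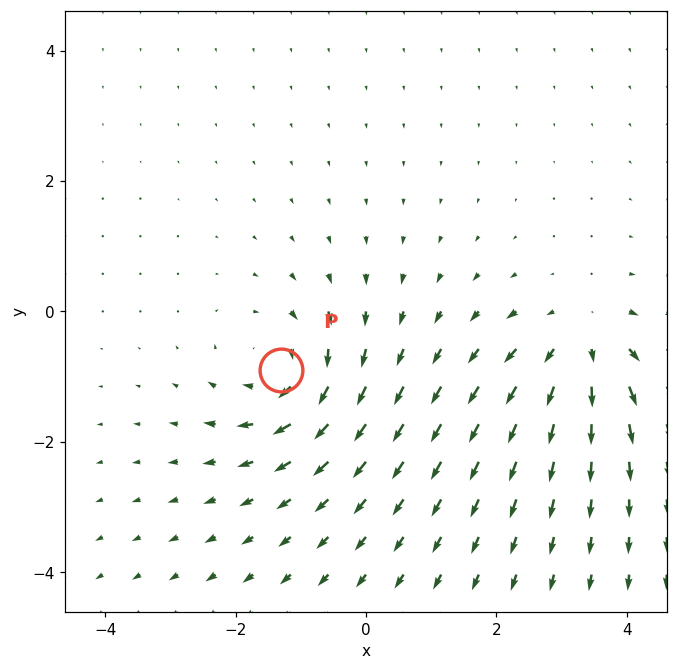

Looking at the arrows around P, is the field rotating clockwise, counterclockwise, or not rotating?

clockwise

Near P at (-1.3, -0.9) the arrows circulate clockwise. The curl (z-component) there is about -5; negative curl means clockwise rotation.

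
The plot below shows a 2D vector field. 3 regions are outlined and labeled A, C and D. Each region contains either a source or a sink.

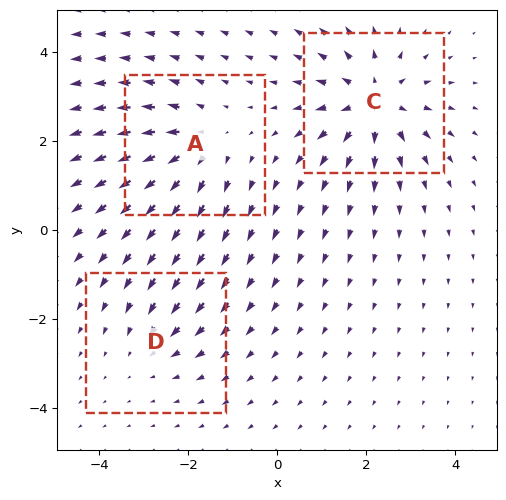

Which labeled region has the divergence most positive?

Divergence at each region's feature centre — A: about +3, C: about +5, D: about -2. Region C is most positive.

C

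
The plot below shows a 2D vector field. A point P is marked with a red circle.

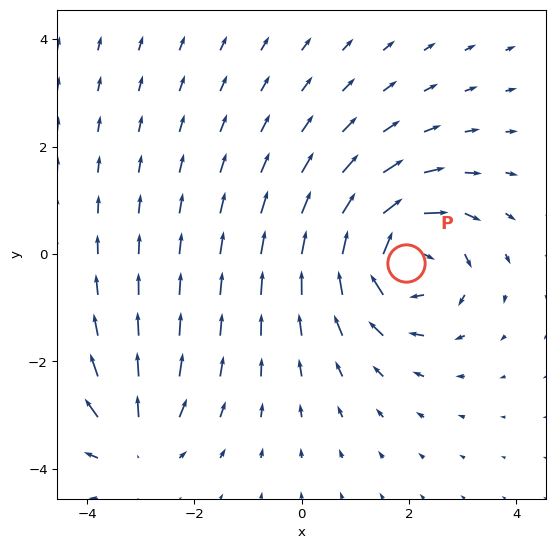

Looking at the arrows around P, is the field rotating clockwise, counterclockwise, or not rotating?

clockwise

Near P at (1.9, -0.2) the arrows circulate clockwise. The curl (z-component) there is about -6; negative curl means clockwise rotation.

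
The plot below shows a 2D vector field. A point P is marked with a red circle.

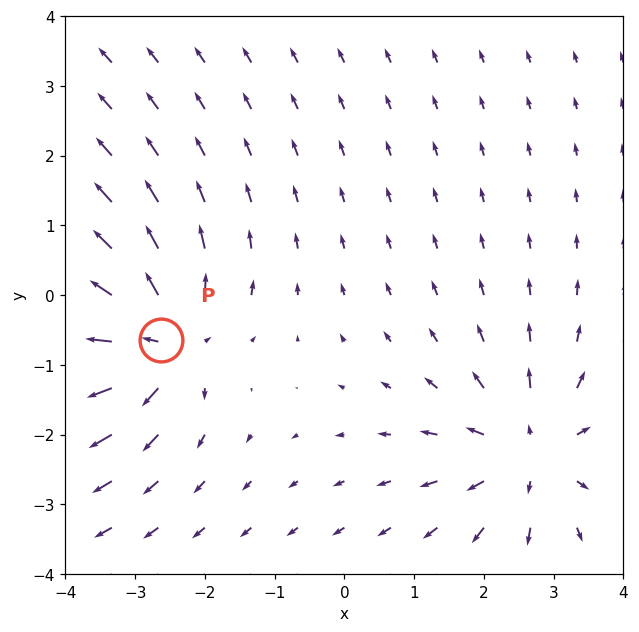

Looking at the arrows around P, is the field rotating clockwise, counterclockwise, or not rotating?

not rotating

Near P at (-2.6, -0.6) the arrows show no circulation. The curl there is ≈0.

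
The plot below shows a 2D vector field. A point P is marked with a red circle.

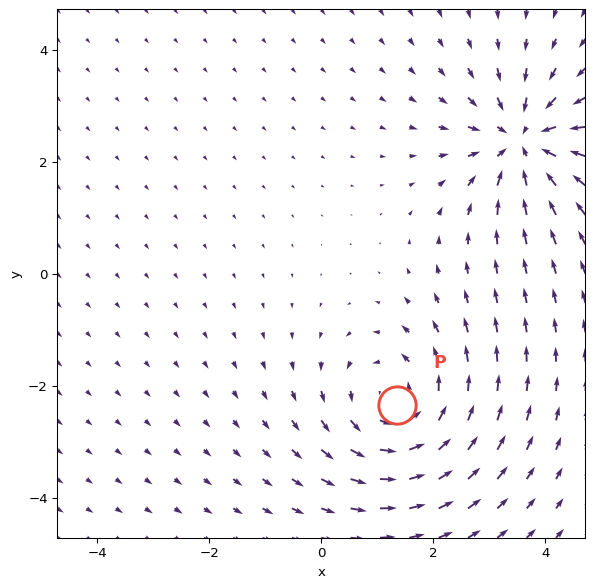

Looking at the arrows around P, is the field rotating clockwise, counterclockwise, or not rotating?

Near P at (1.3, -2.4) the arrows circulate counterclockwise. The curl (z-component) there is about +4; positive curl means counterclockwise rotation.

counterclockwise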